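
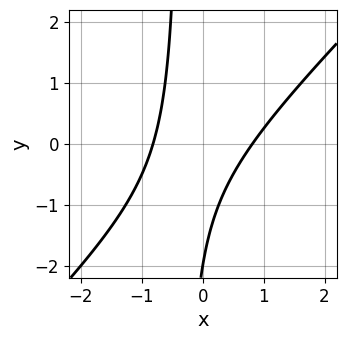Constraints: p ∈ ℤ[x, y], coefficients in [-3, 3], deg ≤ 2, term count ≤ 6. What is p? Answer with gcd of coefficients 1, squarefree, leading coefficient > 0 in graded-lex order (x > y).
3*x^2 - 3*x*y - y - 2

1. deg p = 2.
2. Observable constraints: one y-axis crossing is at y = -2.
3. Fitting integer coefficients to these (and the overall shape) gives p.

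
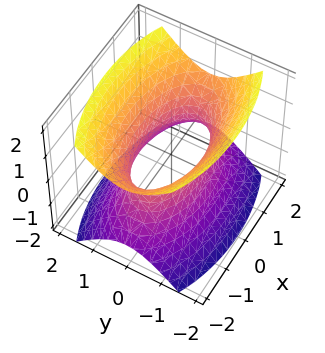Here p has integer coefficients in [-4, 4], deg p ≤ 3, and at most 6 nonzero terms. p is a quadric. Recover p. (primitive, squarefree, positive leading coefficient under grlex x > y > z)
First, degree: an hourglass — one-sheet hyperboloid; a quadric, so deg p = 2.
Then, symmetries: the z ↦ −z reflection is a symmetry, so z appears only in even powers; mirror symmetry y ↦ −y ⇒ only even powers of y; mirror symmetry x ↦ −x ⇒ only even powers of x.
Next, reading off the gridlines: the surface avoids every integer z-axis point in the box.
Finally, together with the visible shape, these determine p as stated.

x^2 + 3*y^2 - 2*z^2 - 2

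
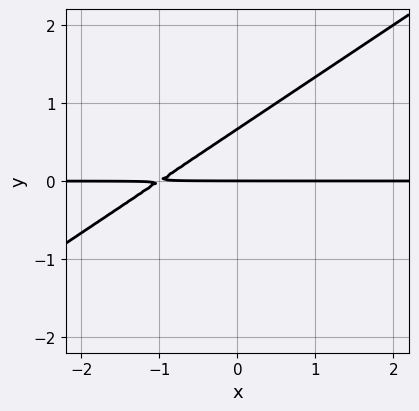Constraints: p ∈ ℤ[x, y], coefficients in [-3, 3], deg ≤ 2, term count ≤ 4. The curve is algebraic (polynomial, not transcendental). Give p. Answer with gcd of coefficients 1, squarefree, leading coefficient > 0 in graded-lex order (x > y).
2*x*y - 3*y^2 + 2*y

1. Degree: the shape is more complex than any degree-1 curve, so deg p = 2.
2. Checking where it meets the axes: it meets the y-axis at y = 0 (among the integer gridlines); every point of the x-axis in the box is on the curve.
3. Fitting integer coefficients to these (and the overall shape) gives p.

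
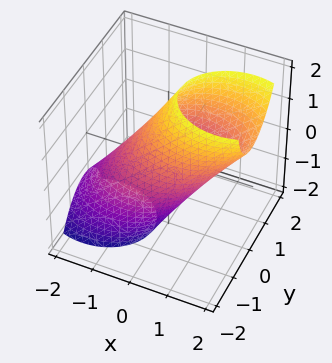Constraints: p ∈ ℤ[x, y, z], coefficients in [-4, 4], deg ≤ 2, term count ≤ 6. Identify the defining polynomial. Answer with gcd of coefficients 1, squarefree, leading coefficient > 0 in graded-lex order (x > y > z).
First, the degree is 2 — the shape is more complex than any degree-1 surface.
Then, against the integer gridlines: the y-axis gridline crossings are at y ∈ {-1, 1}.
Finally, assembling these constraints gives the stated polynomial.

2*x^2 - 3*x*z + 3*y^2 - y*z + z^2 - 3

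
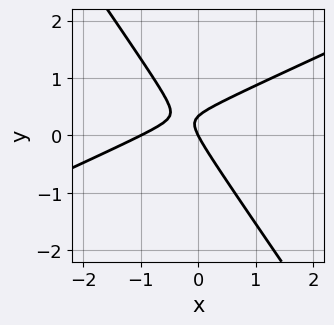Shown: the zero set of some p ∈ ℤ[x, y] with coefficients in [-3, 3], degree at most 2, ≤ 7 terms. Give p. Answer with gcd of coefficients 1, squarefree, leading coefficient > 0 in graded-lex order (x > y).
2*x^2 - 3*x*y - 3*y^2 + 2*x + y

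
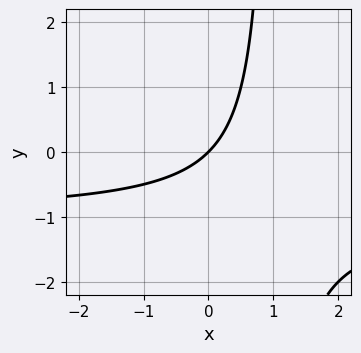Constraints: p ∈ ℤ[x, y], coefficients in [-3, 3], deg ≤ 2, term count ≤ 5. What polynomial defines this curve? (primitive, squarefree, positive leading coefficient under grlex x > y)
First, the degree is 2 — the shape is more complex than any degree-1 curve.
Then, reading off the gridlines: one y-axis crossing is at y = 0; it meets the x-axis at x = 0 (among the integer gridlines).
Finally, matching integer coefficients to the picture gives p.

x*y + x - y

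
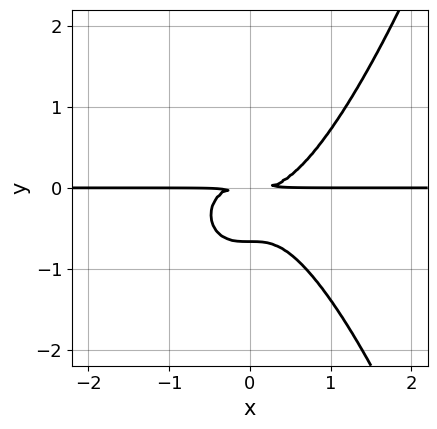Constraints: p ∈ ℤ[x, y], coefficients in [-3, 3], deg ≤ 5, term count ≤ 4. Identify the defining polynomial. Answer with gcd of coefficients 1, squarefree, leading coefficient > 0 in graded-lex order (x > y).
3*x^3*y - 3*y^3 - 2*y^2

1. Degree: the shape is more complex than any degree-3 curve, so deg p = 4.
2. Observable constraints: the visible x-axis segment lies entirely on the curve.
3. Matching integer coefficients to the picture gives p.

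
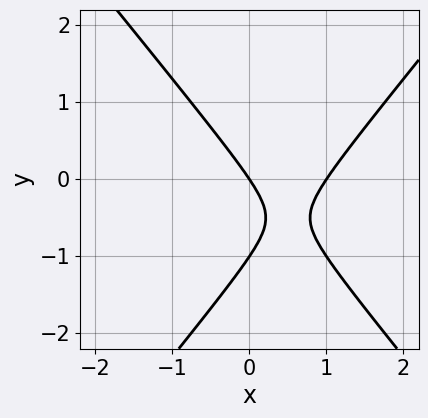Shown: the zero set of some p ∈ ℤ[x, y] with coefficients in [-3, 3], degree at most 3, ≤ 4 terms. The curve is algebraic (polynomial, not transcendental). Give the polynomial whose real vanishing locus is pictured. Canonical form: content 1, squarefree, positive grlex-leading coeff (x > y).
3*x^2 - 2*y^2 - 3*x - 2*y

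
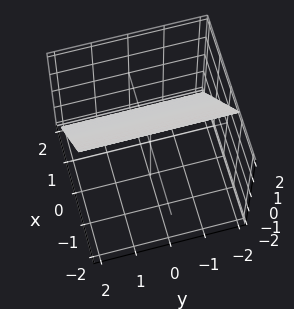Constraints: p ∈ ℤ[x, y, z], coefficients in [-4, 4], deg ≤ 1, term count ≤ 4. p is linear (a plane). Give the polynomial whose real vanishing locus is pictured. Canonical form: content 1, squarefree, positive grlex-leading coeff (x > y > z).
deg p = 1. Every cross-section is a straight line — this is a plane.
From the axis intercepts and sections: the surface avoids every integer y-axis point in the box; it meets the z-axis at z = 1 (among the integer gridlines).
Assembling these constraints gives the stated polynomial.

3*x + 2*z - 2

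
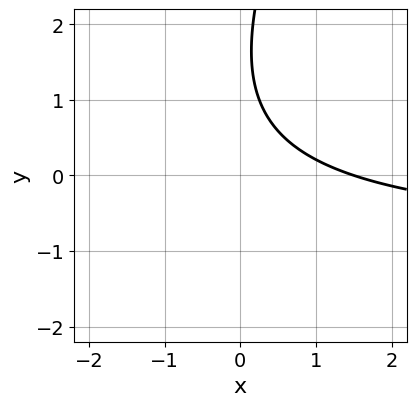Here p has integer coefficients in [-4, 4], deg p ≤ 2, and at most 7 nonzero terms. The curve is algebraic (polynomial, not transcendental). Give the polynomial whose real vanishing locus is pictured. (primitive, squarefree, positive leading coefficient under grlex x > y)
2*x*y - y^2 + 2*x + 3*y - 3

First, deg p = 2. No degree-1 curve has this shape.
Next, checking where it meets the axes: no y-intercept at any integer in the box.
Finally, putting this together gives p.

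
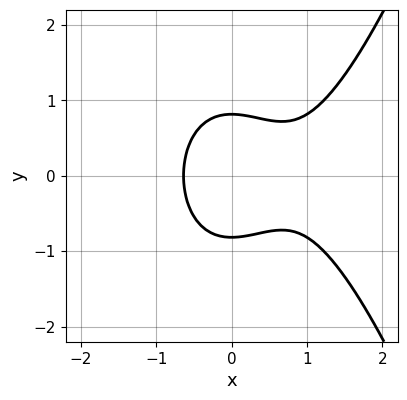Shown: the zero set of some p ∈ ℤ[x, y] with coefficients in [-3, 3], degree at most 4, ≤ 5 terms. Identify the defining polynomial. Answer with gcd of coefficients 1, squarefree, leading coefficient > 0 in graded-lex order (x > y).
3*x^3 - 3*x^2 - 3*y^2 + 2

(a) Degree: no degree-2 curve has this shape, so deg p = 3.
(b) Symmetries: the y ↦ −y reflection is a symmetry, so y appears only in even powers.
(c) These observations pin down the coefficients.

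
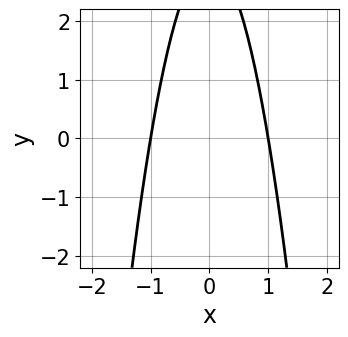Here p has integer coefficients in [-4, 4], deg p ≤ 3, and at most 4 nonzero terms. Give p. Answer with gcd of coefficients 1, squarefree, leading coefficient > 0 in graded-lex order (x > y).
3*x^2 + y - 3

(a) deg p = 2. A generic line meets the curve in up to 2 points.
(b) Symmetries: it's symmetric under x → −x, forcing even powers of x.
(c) Observable constraints: the x-axis gridline crossings are at x ∈ {-1, 1}; no y-intercept at any integer in the box.
(d) Solving for integer coefficients yields p as stated.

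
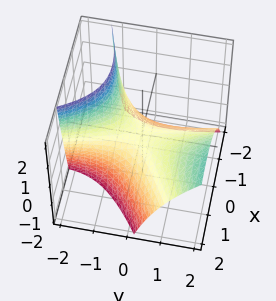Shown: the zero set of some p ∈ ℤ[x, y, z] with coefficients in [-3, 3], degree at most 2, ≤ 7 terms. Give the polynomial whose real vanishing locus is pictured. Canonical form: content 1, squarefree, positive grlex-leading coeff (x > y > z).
(a) The degree is 2 — the shape is more complex than any degree-1 surface.
(b) Reading off the gridlines: one z-axis crossing is at z = 0; it crosses the y-axis at the gridline y = 0; it meets the x-axis at x = 0 (among the integer gridlines).
(c) Fitting integer coefficients to these (and the overall shape) gives p.

2*x^2 - 3*x*y - y^2 + 2*y*z + 3*z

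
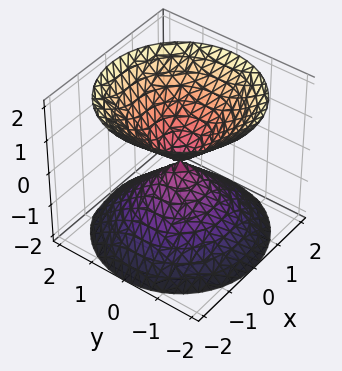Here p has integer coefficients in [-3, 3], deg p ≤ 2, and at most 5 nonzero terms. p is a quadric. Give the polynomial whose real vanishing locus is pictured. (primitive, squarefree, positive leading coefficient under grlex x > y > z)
x^2 + y^2 - z^2

1. I count 2 distinct pieces.
2. deg p = 2.
3. By symmetry, every cross-section ⟂ z is a circle, so x, y appear only via x² + y²; it's symmetric under z → −z, forcing even powers of z.
4. Observable constraints: one x-axis crossing is at x = 0; a circular section at z = 1 has radius exactly 1; it crosses the y-axis at the gridline y = 0.
5. These observations pin down the coefficients.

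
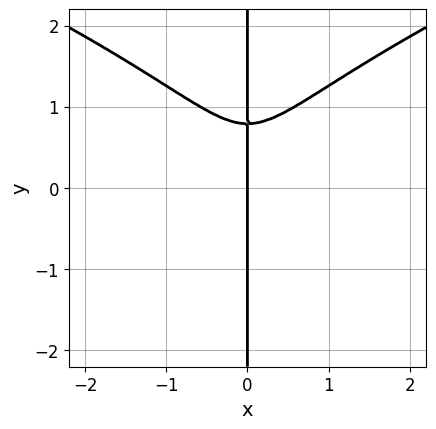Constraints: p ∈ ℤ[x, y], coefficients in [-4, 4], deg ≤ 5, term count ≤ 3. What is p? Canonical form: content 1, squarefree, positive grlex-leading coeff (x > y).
1. Degree: the shape is more complex than any degree-3 curve, so deg p = 4.
2. Checking where it meets the axes: one x-axis crossing is at x = 0; the visible y-axis segment lies entirely on the curve.
3. Assembling these constraints gives the stated polynomial.

2*x*y^3 - 3*x^3 - x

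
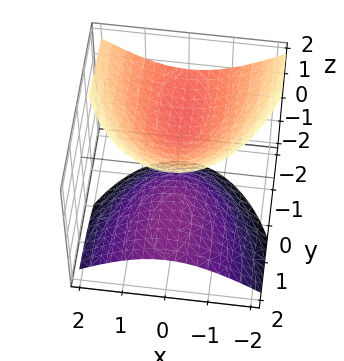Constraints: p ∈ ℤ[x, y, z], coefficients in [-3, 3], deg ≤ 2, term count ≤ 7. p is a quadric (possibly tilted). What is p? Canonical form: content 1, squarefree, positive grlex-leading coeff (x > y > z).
3*x^2 + y^2 + 3*y*z - 3*z^2 + 2

1. I count 2 distinct pieces. They look like related sheets of one shape, so recover p as a whole.
2. Degree: a generic line meets the surface in up to 2 points, so deg p = 2.
3. Observable constraints: it misses every integer gridline on the x-axis; no y-intercept at any integer in the box.
4. Fitting integer coefficients to these (and the overall shape) gives p.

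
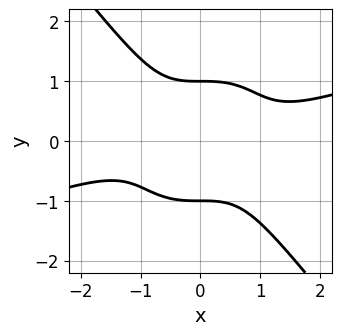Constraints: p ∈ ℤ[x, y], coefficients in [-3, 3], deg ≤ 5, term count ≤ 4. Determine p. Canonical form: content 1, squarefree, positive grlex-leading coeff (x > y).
(a) deg p = 4. The shape is more complex than any degree-3 curve.
(b) Reading off the gridlines: no x-intercept at any integer in the box; the y-axis gridline crossings are at y ∈ {-1, 1}.
(c) Together with the visible shape, these determine p as stated.

x^4 - 3*x^3*y - 2*y^4 + 2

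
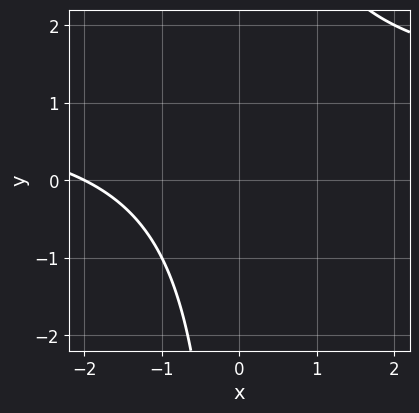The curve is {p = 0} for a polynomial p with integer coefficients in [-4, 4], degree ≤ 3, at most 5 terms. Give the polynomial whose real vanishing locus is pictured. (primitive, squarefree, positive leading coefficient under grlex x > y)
The degree is 2 — the shape is more complex than any degree-1 curve.
Reading off the gridlines: the curve avoids every integer y-axis point in the box; it crosses the x-axis at the gridline x = -2.
Solving for integer coefficients yields p as stated.

x*y - x - 2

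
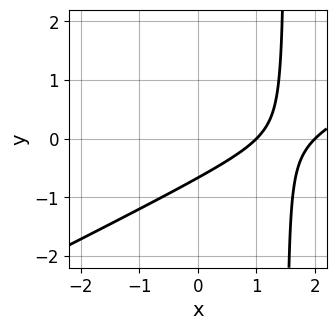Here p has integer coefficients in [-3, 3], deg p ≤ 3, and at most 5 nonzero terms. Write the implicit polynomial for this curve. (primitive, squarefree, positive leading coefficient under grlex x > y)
x^2 - 2*x*y - 3*x + 3*y + 2

Degree: a generic line meets the curve in up to 2 points, so deg p = 2.
Against the integer gridlines: among the integer gridlines, it crosses the x-axis at x ∈ {1, 2}.
These observations pin down the coefficients.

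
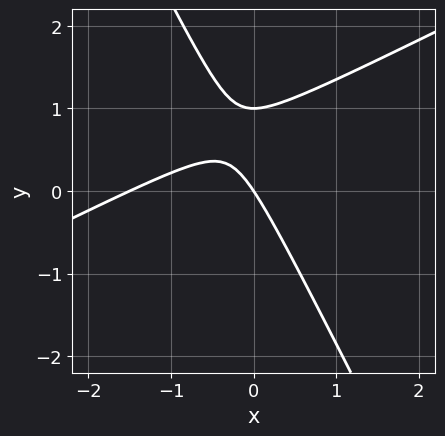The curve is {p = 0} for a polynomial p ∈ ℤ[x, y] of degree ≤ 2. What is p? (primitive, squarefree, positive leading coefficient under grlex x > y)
(a) Degree: a generic line meets the curve in up to 2 points, so deg p = 2.
(b) Reading off the gridlines: among the integer gridlines, it crosses the y-axis at y ∈ {0, 1}; it crosses the x-axis at the gridline x = 0.
(c) Assembling these constraints gives the stated polynomial.

2*x^2 - 3*x*y - 2*y^2 + 3*x + 2*y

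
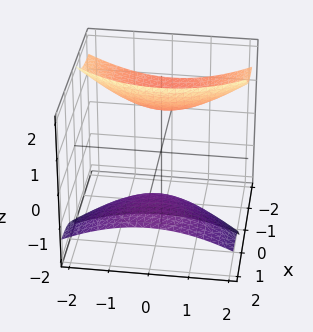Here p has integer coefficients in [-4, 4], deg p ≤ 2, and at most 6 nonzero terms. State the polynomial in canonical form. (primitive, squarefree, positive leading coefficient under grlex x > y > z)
x^2 + 3*x*z + y^2 - z^2 + 2

1. I count 2 distinct pieces.
2. Degree: no degree-1 surface has this shape, so deg p = 2.
3. Reading off the gridlines: it misses every integer gridline on the x-axis; the surface avoids every integer y-axis point in the box.
4. Fitting integer coefficients to these (and the overall shape) gives p.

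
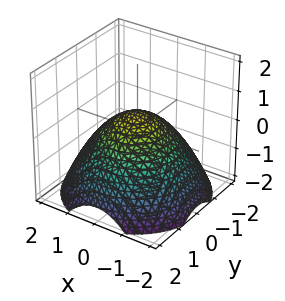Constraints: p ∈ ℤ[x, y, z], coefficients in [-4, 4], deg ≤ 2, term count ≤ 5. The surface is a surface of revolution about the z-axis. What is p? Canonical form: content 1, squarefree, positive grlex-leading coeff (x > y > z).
x^2 + y^2 + 2*z - 1

The degree is 2 — the shape is more complex than any degree-1 surface.
By symmetry, the surface is invariant under rotation about z: p = q(x² + y², z).
Reading off the gridlines: a circular section at z = 0 has radius exactly 1; the y-axis gridline crossings are at y ∈ {-1, 1}; among the integer gridlines, it crosses the x-axis at x ∈ {-1, 1}.
Solving for integer coefficients yields p as stated.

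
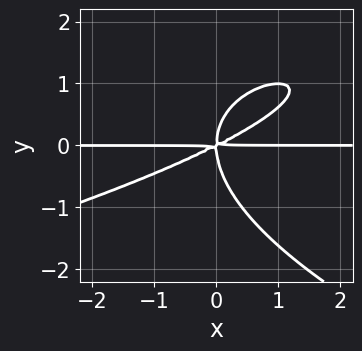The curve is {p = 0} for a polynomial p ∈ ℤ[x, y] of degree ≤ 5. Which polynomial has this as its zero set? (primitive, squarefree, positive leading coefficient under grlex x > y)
y^4 + x^2*y - 2*x*y^2

1. deg p = 4.
2. From the visible intercepts: every point of the x-axis in the box is on the curve.
3. Fitting integer coefficients to these (and the overall shape) gives p.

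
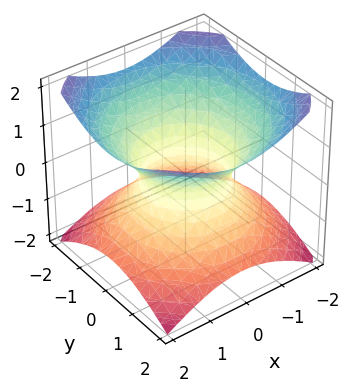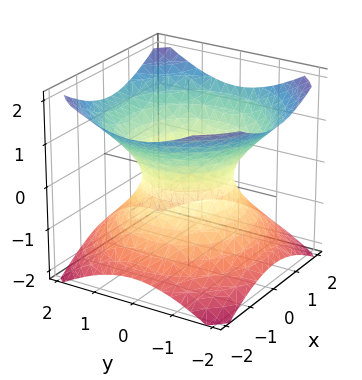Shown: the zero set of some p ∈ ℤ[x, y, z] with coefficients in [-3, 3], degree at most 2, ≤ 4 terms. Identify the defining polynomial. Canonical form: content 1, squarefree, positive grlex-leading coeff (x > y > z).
2*x^2 + 2*y^2 - 3*z^2 - 2

(a) The degree is 2 — no degree-1 surface has this shape.
(b) By symmetry, the z-axis is an axis of rotation, so x and y enter only as x² + y².
(c) Against the integer gridlines: the y-axis gridline crossings are at y ∈ {-1, 1}; a circular section at z = 0 has radius exactly 1.
(d) Fitting integer coefficients to these (and the overall shape) gives p.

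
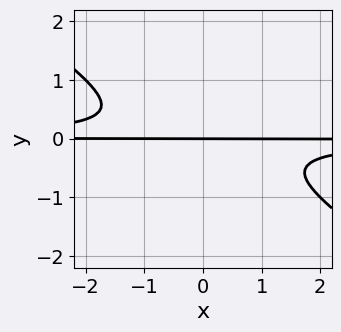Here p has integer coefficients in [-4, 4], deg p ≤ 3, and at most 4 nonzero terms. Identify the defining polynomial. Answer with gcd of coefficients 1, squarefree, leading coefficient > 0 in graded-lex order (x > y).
2*x*y^2 + 3*y^3 + y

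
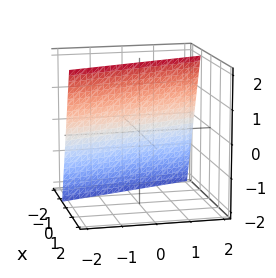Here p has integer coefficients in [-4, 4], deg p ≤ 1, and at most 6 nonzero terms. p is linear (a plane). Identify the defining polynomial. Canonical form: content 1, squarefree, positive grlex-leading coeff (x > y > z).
3*x + y - z + 2

The degree is 1 — every cross-section is a straight line — this is a plane.
From the visible intercepts: it meets the y-axis at y = -2 (among the integer gridlines); it crosses the z-axis at the gridline z = 2.
Fitting integer coefficients to these (and the overall shape) gives p.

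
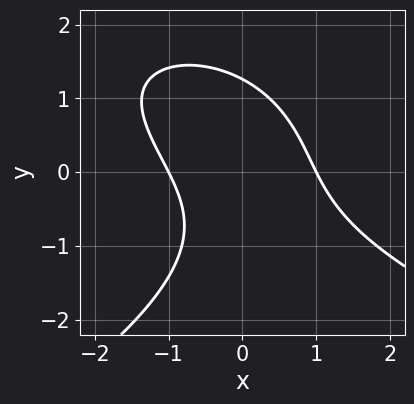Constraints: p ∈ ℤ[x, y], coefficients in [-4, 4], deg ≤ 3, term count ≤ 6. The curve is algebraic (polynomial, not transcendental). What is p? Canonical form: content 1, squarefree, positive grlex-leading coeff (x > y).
1. deg p = 3. The shape is more complex than any degree-2 curve.
2. From the axis intercepts and sections: among the integer gridlines, it crosses the x-axis at x ∈ {-1, 1}.
3. The integer polynomial consistent with all of this is the stated p.

y^3 + 2*x^2 + 2*x*y - 2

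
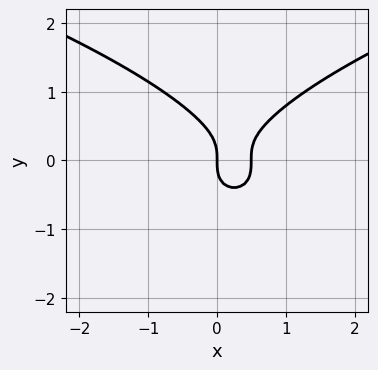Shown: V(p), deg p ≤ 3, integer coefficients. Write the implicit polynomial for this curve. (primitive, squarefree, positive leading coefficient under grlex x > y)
First, deg p = 3.
Then, from the visible intercepts: it crosses the x-axis at the gridline x = 0; it crosses the y-axis at the gridline y = 0.
Finally, the integer polynomial consistent with all of this is the stated p.

2*y^3 - 2*x^2 + x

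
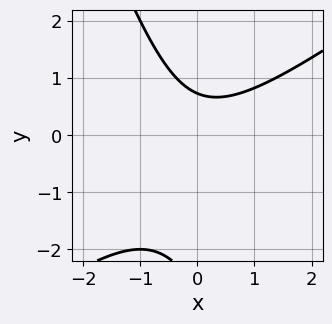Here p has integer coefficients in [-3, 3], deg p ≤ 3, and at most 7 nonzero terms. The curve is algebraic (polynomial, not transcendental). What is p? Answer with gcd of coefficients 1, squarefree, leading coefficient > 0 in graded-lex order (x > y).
2*x^2 - 2*x*y - y^2 - 2*y + 2

The degree is 2 — no degree-1 curve has this shape.
Reading off the gridlines: it misses every integer gridline on the x-axis.
The integer polynomial consistent with all of this is the stated p.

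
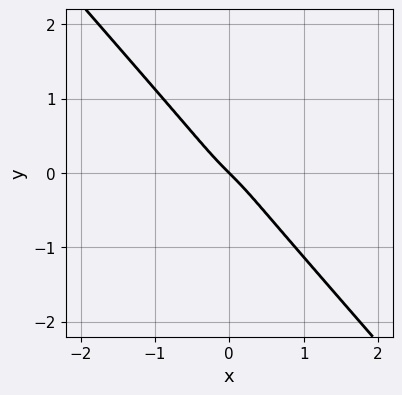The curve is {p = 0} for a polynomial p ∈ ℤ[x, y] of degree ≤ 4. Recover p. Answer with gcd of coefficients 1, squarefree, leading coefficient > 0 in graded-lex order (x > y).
3*x^3 + 2*y^3 + x + y

The degree is 3 — no degree-2 curve has this shape.
Against the integer gridlines: one x-axis crossing is at x = 0; one y-axis crossing is at y = 0.
Assembling these constraints gives the stated polynomial.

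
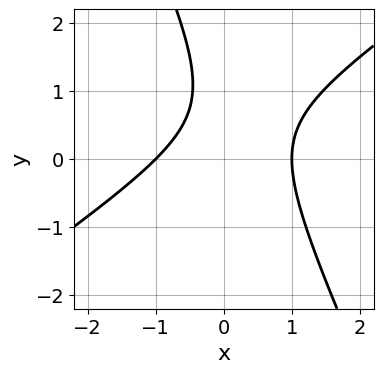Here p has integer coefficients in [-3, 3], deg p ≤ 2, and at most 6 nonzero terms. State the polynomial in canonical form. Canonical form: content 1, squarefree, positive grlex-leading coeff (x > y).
1. The degree is 2 — no degree-1 curve has this shape.
2. Reading off the gridlines: the curve avoids every integer y-axis point in the box; the x-axis gridline crossings are at x ∈ {-1, 1}.
3. These observations pin down the coefficients.

3*x^2 - 3*x*y - 2*y^2 + 3*y - 3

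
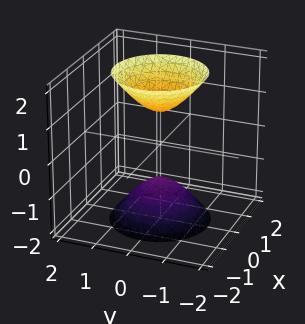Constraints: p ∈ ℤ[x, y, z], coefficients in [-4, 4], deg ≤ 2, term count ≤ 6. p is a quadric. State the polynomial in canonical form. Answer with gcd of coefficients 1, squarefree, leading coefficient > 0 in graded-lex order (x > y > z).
2*x^2 + 2*y^2 - z^2 + 1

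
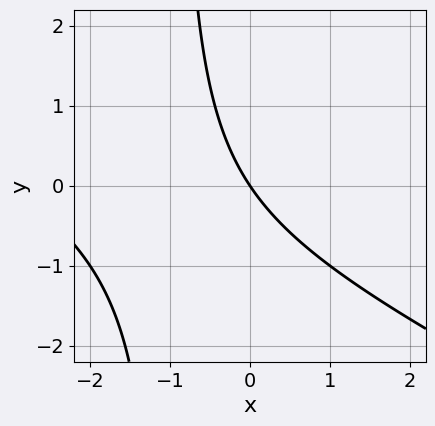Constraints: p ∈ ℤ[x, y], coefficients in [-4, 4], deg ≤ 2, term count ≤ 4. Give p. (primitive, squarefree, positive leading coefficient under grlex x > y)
x^2 + 2*x*y + 3*x + 2*y

First, degree: a generic line meets the curve in up to 2 points, so deg p = 2.
Then, reading off the gridlines: one x-axis crossing is at x = 0; one y-axis crossing is at y = 0.
Finally, these observations pin down the coefficients.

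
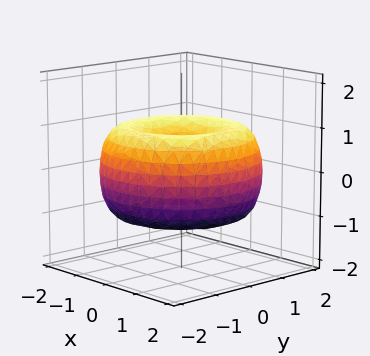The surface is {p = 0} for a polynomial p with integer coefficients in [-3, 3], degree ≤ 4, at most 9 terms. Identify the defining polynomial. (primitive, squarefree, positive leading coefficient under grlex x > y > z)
The degree is 4 — a generic line meets the surface in up to 4 points.
Symmetries: the z-axis is an axis of rotation, so x and y enter only as x² + y².
From the visible intercepts: a circular section at z = -1 has radius exactly 1.
These observations pin down the coefficients.

x^4 + 2*x^2*y^2 + y^4 - 3*x^2 - 3*y^2 + 3*z^2 - 1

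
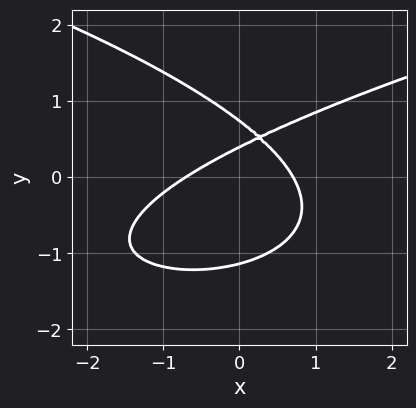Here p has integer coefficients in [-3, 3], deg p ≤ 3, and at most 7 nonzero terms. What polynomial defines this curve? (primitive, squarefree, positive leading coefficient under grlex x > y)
(a) The degree is 3 — no degree-2 curve has this shape.
(b) The integer polynomial consistent with all of this is the stated p.

3*y^3 - 2*x^2 + 2*x*y - 3*y + 1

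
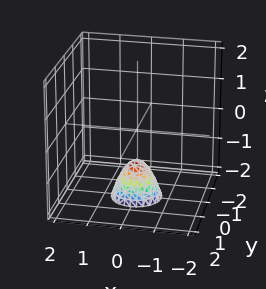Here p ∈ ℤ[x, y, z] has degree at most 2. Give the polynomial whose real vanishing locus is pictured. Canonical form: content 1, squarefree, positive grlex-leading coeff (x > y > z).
(a) Degree: a generic line meets the surface in up to 2 points, so deg p = 2.
(b) Symmetries: rotational symmetry about the z-axis ⇒ p depends on x, y only through x² + y².
(c) From the visible intercepts: it meets the z-axis at z = -1 (among the integer gridlines); no y-intercept at any integer in the box.
(d) These observations pin down the coefficients.

2*x^2 + 2*y^2 + z + 1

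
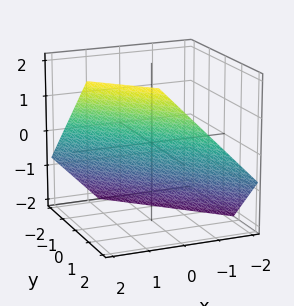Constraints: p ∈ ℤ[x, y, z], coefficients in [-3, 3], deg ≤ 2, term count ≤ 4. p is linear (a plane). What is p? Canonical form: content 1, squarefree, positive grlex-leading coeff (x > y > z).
First, degree: the surface is flat (a plane), so deg p = 1.
Finally, the integer polynomial consistent with all of this is the stated p.

3*x + 3*y - 3*z - 2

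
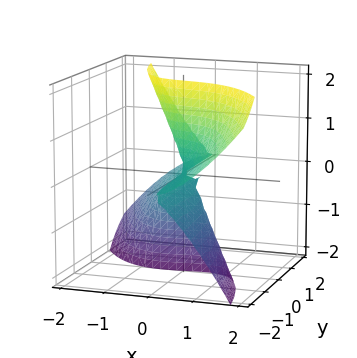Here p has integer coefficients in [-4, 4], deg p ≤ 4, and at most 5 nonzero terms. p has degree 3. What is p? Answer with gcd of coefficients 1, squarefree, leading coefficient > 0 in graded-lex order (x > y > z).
1. deg p = 3.
2. From the visible intercepts: the visible y-axis segment lies entirely on the surface; it meets the x-axis at x = 0 (among the integer gridlines).
3. The integer polynomial consistent with all of this is the stated p.

3*x^3 + 2*x*y*z + 3*y*z^2 + x*z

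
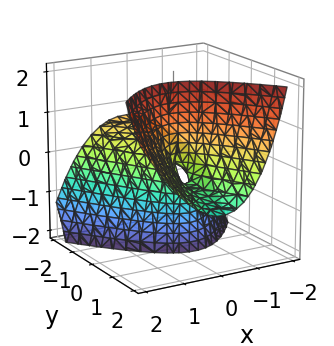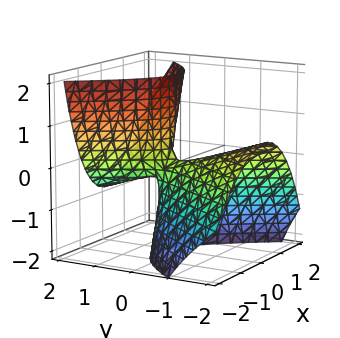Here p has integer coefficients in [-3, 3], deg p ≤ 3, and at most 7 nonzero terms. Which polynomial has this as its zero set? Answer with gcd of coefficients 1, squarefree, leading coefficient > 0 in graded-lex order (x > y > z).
3*x^2 - x*z - y^2 - 3*y*z + z

Degree: a generic line meets the surface in up to 2 points, so deg p = 2.
Against the integer gridlines: it crosses the z-axis at the gridline z = 0; it meets the y-axis at y = 0 (among the integer gridlines); it meets the x-axis at x = 0 (among the integer gridlines).
Assembling these constraints gives the stated polynomial.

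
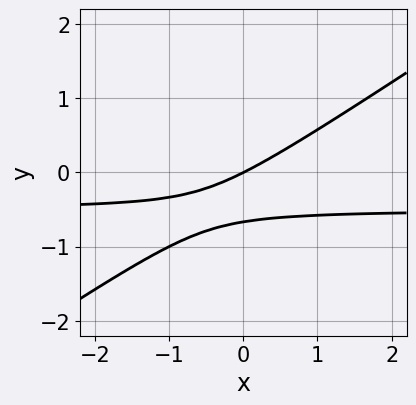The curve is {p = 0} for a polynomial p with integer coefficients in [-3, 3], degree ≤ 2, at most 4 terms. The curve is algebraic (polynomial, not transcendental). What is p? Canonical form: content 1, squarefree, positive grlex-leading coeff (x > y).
(a) Degree: the shape is more complex than any degree-1 curve, so deg p = 2.
(b) Checking where it meets the axes: one x-axis crossing is at x = 0; one y-axis crossing is at y = 0.
(c) Assembling these constraints gives the stated polynomial.

2*x*y - 3*y^2 + x - 2*y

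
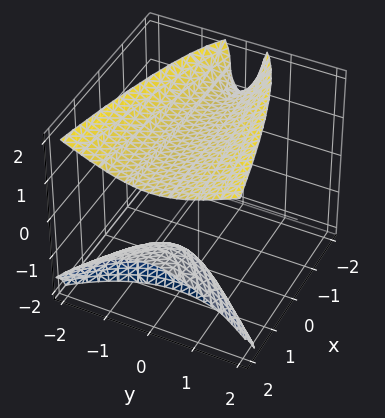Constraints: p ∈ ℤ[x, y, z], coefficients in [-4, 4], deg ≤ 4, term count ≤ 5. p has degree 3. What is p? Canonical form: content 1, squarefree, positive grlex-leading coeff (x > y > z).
1. I count 2 distinct pieces. They look like related sheets of one shape, so recover p as a whole.
2. The degree is 3 — no degree-2 surface has this shape.
3. From the visible intercepts: the surface avoids every integer y-axis point in the box; the surface avoids every integer x-axis point in the box.
4. Matching integer coefficients to the picture gives p.

2*x*z^2 + z^3 - 3*x*z - 3*y^2 - 3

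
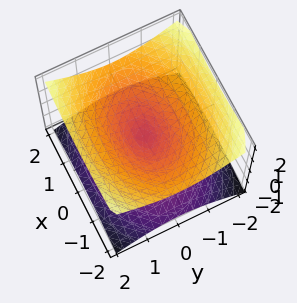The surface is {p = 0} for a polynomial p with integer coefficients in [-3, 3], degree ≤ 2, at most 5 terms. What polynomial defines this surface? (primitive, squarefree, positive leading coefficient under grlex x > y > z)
The degree is 2 — two nappes meeting at a single point; a quadric.
Symmetries: it's symmetric under x → −x, forcing even powers of x; it's symmetric under z → −z, forcing even powers of z; it's symmetric under y → −y, forcing even powers of y.
Checking where it meets the axes: it meets the x-axis at x = 0 (among the integer gridlines); one y-axis crossing is at y = 0; one z-axis crossing is at z = 0.
These observations pin down the coefficients.

x^2 + 2*y^2 - 3*z^2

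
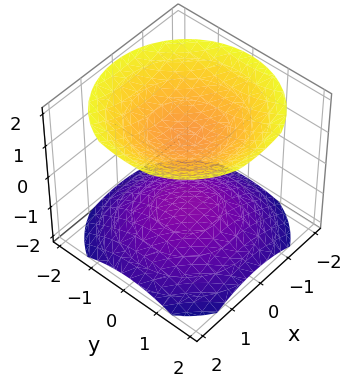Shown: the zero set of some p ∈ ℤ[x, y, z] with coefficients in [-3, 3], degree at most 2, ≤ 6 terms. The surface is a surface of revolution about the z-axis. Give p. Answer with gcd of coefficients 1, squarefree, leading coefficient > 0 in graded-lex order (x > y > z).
2*x^2 + 2*y^2 - 3*z^2 + 3

I count 2 distinct pieces.
The degree is 2 — the shape is more complex than any degree-1 surface.
Symmetries: rotational symmetry about the z-axis ⇒ p depends on x, y only through x² + y².
Against the integer gridlines: no x-intercept at any integer in the box; the z-axis gridline crossings are at z ∈ {-1, 1}; the surface avoids every integer y-axis point in the box.
These observations pin down the coefficients.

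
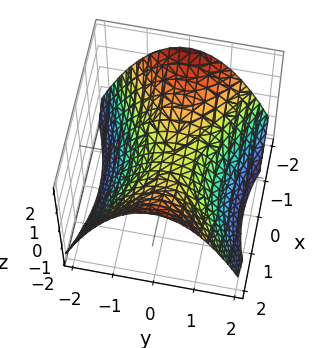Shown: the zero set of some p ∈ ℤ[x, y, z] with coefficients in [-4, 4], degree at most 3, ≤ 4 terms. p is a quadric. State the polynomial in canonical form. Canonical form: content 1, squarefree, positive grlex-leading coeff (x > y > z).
Degree: a hyperbolic paraboloid; a quadric, so deg p = 2.
Symmetries: it's symmetric under x → −x, forcing even powers of x; it's symmetric under y → −y, forcing even powers of y.
Observable constraints: it crosses the y-axis at the gridline y = 0; it meets the x-axis at x = 0 (among the integer gridlines); it meets the z-axis at z = 0 (among the integer gridlines).
Fitting integer coefficients to these (and the overall shape) gives p.

x^2 - 2*y^2 - 3*z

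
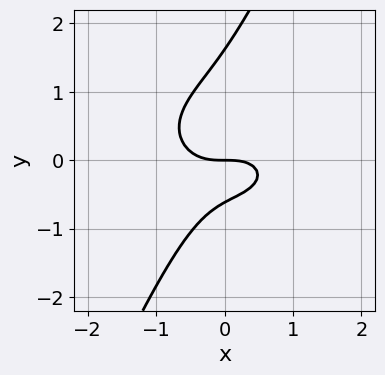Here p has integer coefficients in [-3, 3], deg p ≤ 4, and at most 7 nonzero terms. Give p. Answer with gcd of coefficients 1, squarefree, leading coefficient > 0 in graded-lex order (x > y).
(a) Degree: the shape is more complex than any degree-2 curve, so deg p = 3.
(b) From the axis intercepts and sections: it crosses the x-axis at the gridline x = 0; it meets the y-axis at y = 0 (among the integer gridlines).
(c) Matching integer coefficients to the picture gives p.

x^3 + 2*x*y^2 - y^3 + y^2 + y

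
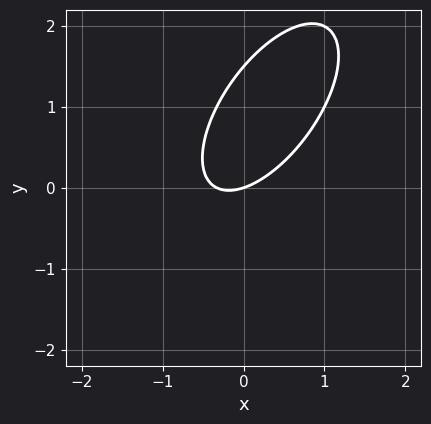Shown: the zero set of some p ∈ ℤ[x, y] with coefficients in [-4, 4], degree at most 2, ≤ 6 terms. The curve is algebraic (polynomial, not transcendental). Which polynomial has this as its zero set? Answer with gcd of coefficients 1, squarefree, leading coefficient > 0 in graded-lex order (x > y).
(a) deg p = 2. No degree-1 curve has this shape.
(b) Reading off the gridlines: it meets the y-axis at y = 0 (among the integer gridlines); it meets the x-axis at x = 0 (among the integer gridlines).
(c) Putting this together gives p.

3*x^2 - 3*x*y + 2*y^2 + x - 3*y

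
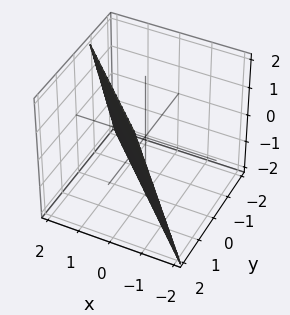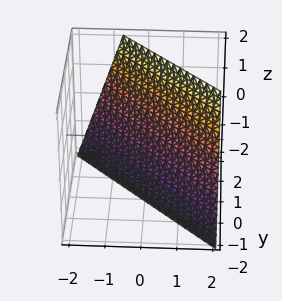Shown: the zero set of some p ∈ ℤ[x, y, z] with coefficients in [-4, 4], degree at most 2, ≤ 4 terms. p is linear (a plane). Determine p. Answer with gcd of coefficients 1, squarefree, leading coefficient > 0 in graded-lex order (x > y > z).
3*x + 3*y - z - 2

First, deg p = 1. The surface is flat (a plane).
Then, reading off the gridlines: one z-axis crossing is at z = -2.
Finally, these observations pin down the coefficients.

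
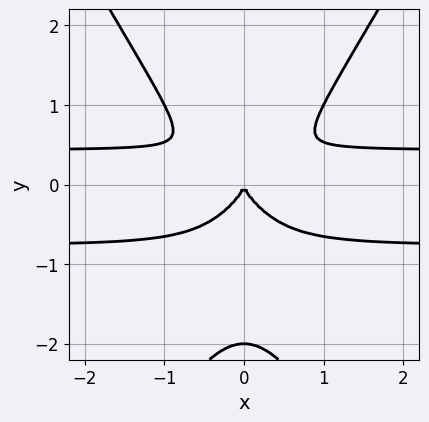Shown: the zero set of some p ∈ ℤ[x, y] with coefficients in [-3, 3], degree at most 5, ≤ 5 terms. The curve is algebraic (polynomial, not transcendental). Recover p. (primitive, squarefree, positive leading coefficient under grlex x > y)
1. The degree is 4 — the shape is more complex than any degree-3 curve.
2. Symmetries: it's symmetric under x → −x, forcing even powers of x.
3. Against the integer gridlines: the y-axis gridline crossings are at y ∈ {-2, 0}; it meets the x-axis at x = 0 (among the integer gridlines).
4. Matching integer coefficients to the picture gives p.

3*x^2*y^2 - y^4 + x^2*y - 2*y^3 - x^2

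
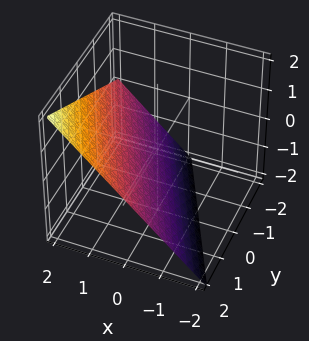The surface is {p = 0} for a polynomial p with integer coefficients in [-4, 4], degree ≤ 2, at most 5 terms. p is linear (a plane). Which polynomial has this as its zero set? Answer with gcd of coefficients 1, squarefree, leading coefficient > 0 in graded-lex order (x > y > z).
First, the degree is 1 — the surface is flat (a plane).
Then, reading off the gridlines: one z-axis crossing is at z = -1; one y-axis crossing is at y = 2; it meets the x-axis at x = 1 (among the integer gridlines).
Finally, solving for integer coefficients yields p as stated.

2*x + y - 2*z - 2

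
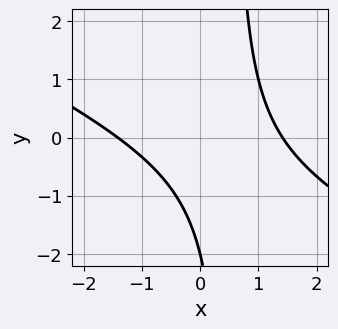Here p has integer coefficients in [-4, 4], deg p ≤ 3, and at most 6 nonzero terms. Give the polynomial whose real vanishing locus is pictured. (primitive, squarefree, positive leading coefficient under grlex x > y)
x^2 + 2*x*y - y - 2

1. deg p = 2. The shape is more complex than any degree-1 curve.
2. Reading off the gridlines: it meets the y-axis at y = -2 (among the integer gridlines).
3. Assembling these constraints gives the stated polynomial.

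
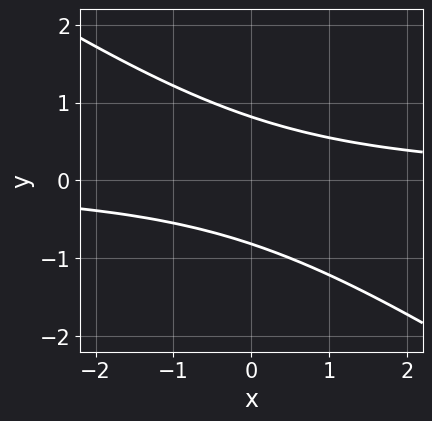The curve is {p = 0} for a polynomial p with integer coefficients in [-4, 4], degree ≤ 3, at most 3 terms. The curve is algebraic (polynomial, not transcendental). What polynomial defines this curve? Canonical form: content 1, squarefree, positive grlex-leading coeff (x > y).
2*x*y + 3*y^2 - 2

The degree is 2 — the shape is more complex than any degree-1 curve.
From the axis intercepts and sections: the curve avoids every integer x-axis point in the box.
Fitting integer coefficients to these (and the overall shape) gives p.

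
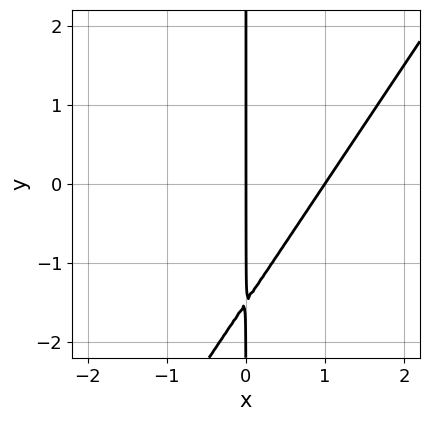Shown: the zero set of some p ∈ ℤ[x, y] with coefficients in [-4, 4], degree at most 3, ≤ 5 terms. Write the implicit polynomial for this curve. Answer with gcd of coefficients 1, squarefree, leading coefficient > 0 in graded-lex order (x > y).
1. The degree is 2 — the shape is more complex than any degree-1 curve.
2. Observable constraints: every point of the y-axis in the box is on the curve; the x-axis gridline crossings are at x ∈ {0, 1}.
3. Assembling these constraints gives the stated polynomial.

3*x^2 - 2*x*y - 3*x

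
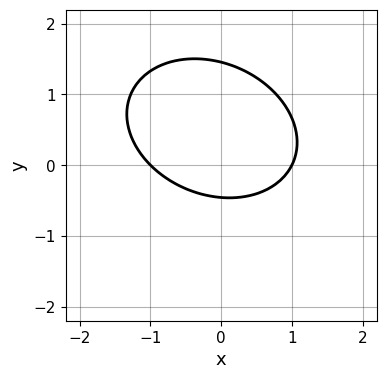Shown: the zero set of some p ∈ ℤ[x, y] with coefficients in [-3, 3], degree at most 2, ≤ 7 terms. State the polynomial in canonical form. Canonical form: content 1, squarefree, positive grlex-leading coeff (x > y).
(a) deg p = 2. No degree-1 curve has this shape.
(b) Checking where it meets the axes: the x-axis gridline crossings are at x ∈ {-1, 1}.
(c) Assembling these constraints gives the stated polynomial.

2*x^2 + x*y + 3*y^2 - 3*y - 2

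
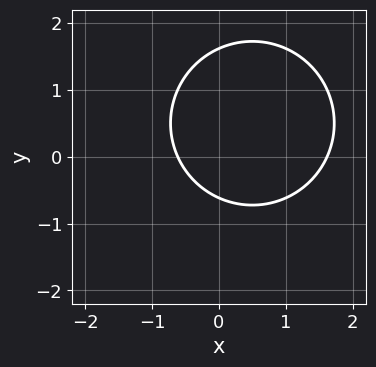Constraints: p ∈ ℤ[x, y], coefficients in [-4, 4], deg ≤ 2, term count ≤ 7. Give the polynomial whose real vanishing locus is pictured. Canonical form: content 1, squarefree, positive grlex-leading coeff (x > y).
x^2 + y^2 - x - y - 1

deg p = 2. No degree-1 curve has this shape.
Solving for integer coefficients yields p as stated.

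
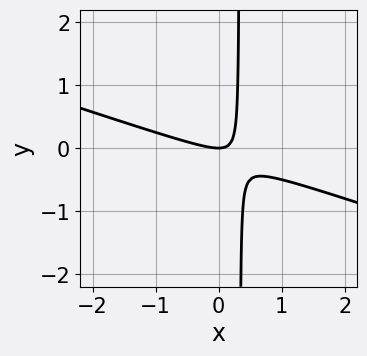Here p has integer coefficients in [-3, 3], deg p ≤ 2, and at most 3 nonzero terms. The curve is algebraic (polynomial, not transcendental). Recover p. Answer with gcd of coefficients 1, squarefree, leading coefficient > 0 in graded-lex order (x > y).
x^2 + 3*x*y - y

(a) Degree: a generic line meets the curve in up to 2 points, so deg p = 2.
(b) From the axis intercepts and sections: one x-axis crossing is at x = 0; it meets the y-axis at y = 0 (among the integer gridlines).
(c) These observations pin down the coefficients.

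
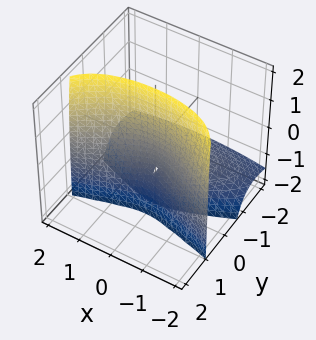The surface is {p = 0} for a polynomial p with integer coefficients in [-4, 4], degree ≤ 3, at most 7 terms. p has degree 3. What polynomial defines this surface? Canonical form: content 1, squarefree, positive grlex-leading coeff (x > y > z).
2*y^3 - 3*y^2*z - x^2 + 3*y*z + 3*y

(a) The degree is 3 — a generic line meets the surface in up to 3 points.
(b) From the visible intercepts: it meets the x-axis at x = 0 (among the integer gridlines); every point of the z-axis in the box is on the surface; one y-axis crossing is at y = 0.
(c) The integer polynomial consistent with all of this is the stated p.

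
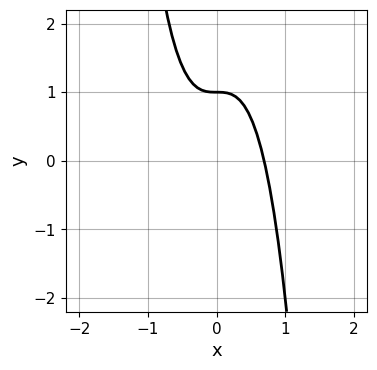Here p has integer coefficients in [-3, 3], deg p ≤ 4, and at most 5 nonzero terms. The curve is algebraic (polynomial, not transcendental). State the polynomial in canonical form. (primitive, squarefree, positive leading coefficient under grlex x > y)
First, deg p = 3.
Then, from the axis intercepts and sections: one y-axis crossing is at y = 1.
Finally, fitting integer coefficients to these (and the overall shape) gives p.

3*x^3 + y - 1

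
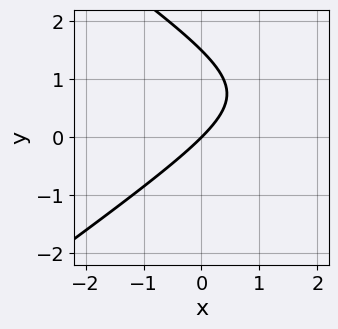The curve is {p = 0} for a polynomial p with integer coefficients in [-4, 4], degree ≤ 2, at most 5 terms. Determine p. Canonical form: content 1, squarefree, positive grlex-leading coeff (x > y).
Degree: a generic line meets the curve in up to 2 points, so deg p = 2.
From the axis intercepts and sections: it meets the y-axis at y = 0 (among the integer gridlines); it crosses the x-axis at the gridline x = 0.
These observations pin down the coefficients.

x^2 - 2*y^2 - 3*x + 3*y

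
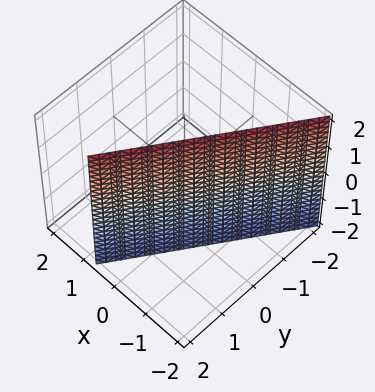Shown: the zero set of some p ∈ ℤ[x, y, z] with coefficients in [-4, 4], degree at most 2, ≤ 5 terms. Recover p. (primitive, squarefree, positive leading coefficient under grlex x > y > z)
3*x - 2*y + 2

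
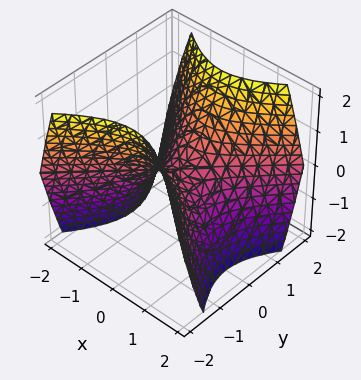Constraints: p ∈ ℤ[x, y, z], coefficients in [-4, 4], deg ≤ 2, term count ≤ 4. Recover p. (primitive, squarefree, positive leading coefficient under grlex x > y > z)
x^2 - y^2 + z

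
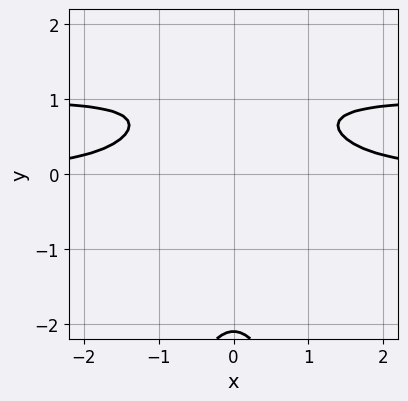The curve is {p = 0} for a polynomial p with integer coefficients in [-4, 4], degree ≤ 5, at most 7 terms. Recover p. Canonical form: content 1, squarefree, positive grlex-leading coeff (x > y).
First, deg p = 4. No degree-3 curve has this shape.
Then, symmetries: the x ↦ −x reflection is a symmetry, so x appears only in even powers.
Then, reading off the gridlines: the curve avoids every integer y-axis point in the box; no x-intercept at any integer in the box.
Finally, together with the visible shape, these determine p as stated.

3*x^2*y^2 - 3*x^2*y + y^3 - 3*y + 3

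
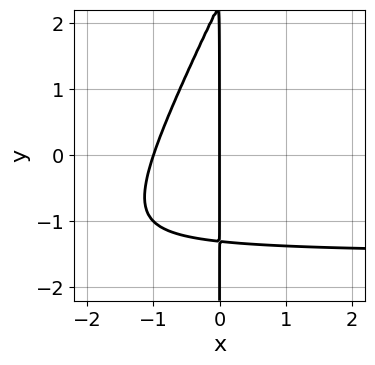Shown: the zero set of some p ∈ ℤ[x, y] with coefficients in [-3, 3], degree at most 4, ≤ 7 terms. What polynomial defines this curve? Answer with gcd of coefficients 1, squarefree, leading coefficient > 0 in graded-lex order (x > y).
(a) Degree: no degree-2 curve has this shape, so deg p = 3.
(b) Reading off the gridlines: every point of the y-axis in the box is on the curve; among the integer gridlines, it crosses the x-axis at x ∈ {-1, 0}.
(c) The integer polynomial consistent with all of this is the stated p.

2*x^2*y - x*y^2 + 3*x^2 + x*y + 3*x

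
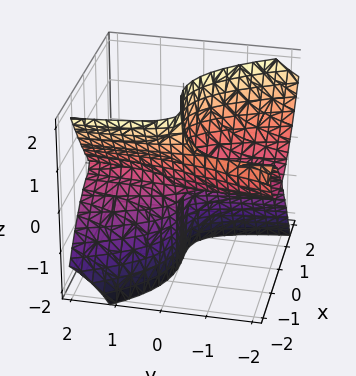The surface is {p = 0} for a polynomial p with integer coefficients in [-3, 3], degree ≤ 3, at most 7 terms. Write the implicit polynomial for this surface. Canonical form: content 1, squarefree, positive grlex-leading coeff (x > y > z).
(a) The degree is 3 — a generic line meets the surface in up to 3 points.
(b) Against the integer gridlines: every point of the y-axis in the box is on the surface; every point of the z-axis in the box is on the surface.
(c) Together with the visible shape, these determine p as stated.

3*x^3 + x^2*z + 3*x*y*z + 3*y*z^2 + 2*x^2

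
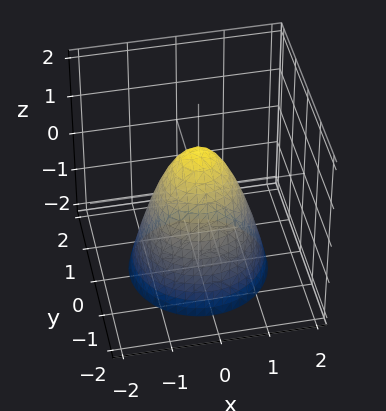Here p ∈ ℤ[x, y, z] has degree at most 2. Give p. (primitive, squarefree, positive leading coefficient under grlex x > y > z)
3*x^2 + 3*y^2 + 2*z - 2

(a) The degree is 2 — the shape is more complex than any degree-1 surface.
(b) Symmetries: rotational symmetry about the z-axis ⇒ p depends on x, y only through x² + y².
(c) From the axis intercepts and sections: a circular section at z = -1 has radius between 1 and 2; it meets the z-axis at z = 1 (among the integer gridlines).
(d) Fitting integer coefficients to these (and the overall shape) gives p.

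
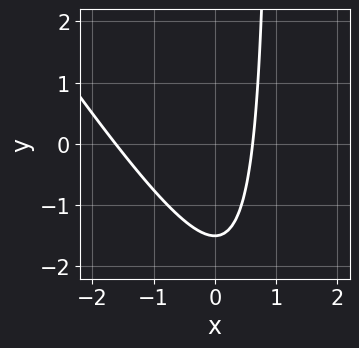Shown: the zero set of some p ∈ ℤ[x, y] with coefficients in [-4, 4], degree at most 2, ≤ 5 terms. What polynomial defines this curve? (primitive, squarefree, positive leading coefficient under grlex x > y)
3*x^2 + 2*x*y + 3*x - 2*y - 3

1. The degree is 2 — a generic line meets the curve in up to 2 points.
2. Matching integer coefficients to the picture gives p.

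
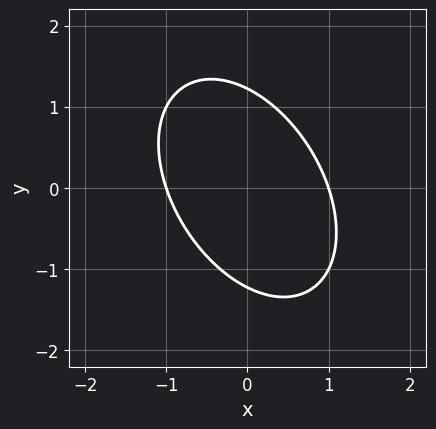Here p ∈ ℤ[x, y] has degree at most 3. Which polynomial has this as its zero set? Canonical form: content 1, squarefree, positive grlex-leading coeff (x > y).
3*x^2 + 2*x*y + 2*y^2 - 3

First, deg p = 2.
Then, from the axis intercepts and sections: the x-axis gridline crossings are at x ∈ {-1, 1}.
Finally, assembling these constraints gives the stated polynomial.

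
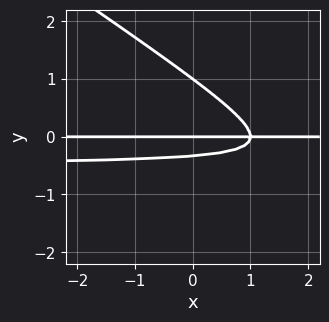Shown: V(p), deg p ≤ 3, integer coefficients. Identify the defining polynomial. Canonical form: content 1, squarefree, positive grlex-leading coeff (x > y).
1. Degree: a generic line meets the curve in up to 3 points, so deg p = 3.
2. From the axis intercepts and sections: among the integer gridlines, it crosses the y-axis at y ∈ {0, 1}; the visible x-axis segment lies entirely on the curve.
3. Fitting integer coefficients to these (and the overall shape) gives p.

2*x*y^2 + 3*y^3 + x*y - 2*y^2 - y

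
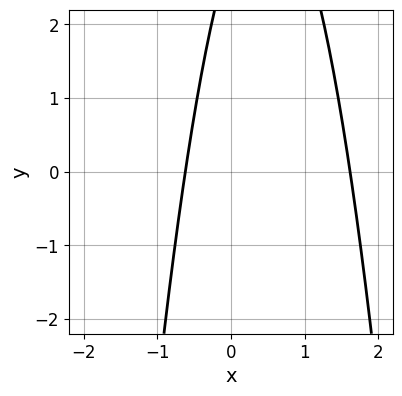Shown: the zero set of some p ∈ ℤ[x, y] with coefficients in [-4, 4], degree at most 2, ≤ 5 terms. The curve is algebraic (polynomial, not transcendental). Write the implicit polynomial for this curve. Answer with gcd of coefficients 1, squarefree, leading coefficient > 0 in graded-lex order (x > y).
First, deg p = 2. A generic line meets the curve in up to 2 points.
Then, checking where it meets the axes: it misses every integer gridline on the y-axis.
Finally, solving for integer coefficients yields p as stated.

3*x^2 - 3*x + y - 3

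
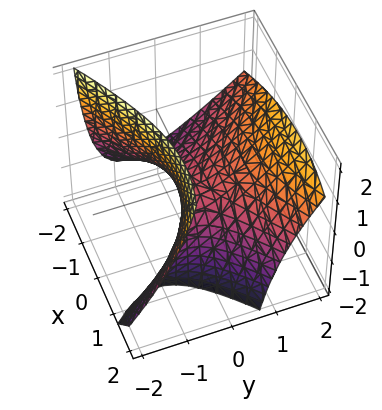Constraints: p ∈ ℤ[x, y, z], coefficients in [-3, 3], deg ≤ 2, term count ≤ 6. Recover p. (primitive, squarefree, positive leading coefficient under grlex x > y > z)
1. deg p = 2. A generic line meets the surface in up to 2 points.
2. Observable constraints: one z-axis crossing is at z = 0; one x-axis crossing is at x = 0; it crosses the y-axis at the gridline y = 0.
3. Solving for integer coefficients yields p as stated.

x^2 - x*z - 2*y^2 + 2*y*z + 2*z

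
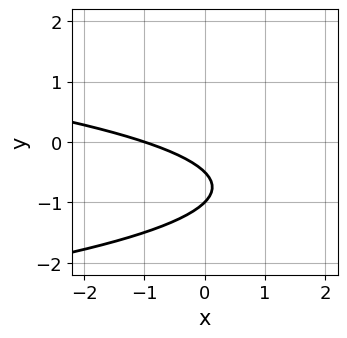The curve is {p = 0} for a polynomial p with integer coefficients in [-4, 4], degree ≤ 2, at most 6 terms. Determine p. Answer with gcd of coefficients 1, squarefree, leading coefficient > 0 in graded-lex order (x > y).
2*y^2 + x + 3*y + 1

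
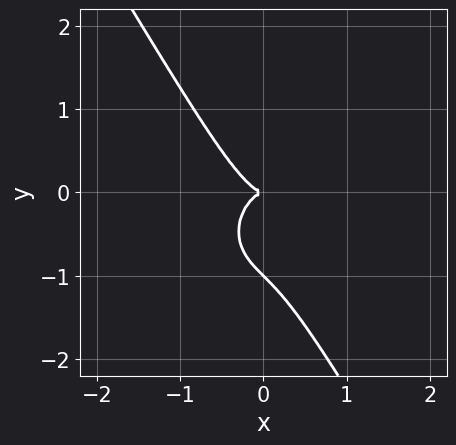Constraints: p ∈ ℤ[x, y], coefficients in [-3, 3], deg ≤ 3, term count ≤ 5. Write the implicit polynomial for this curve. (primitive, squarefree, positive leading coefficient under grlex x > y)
First, deg p = 3. A generic line meets the curve in up to 3 points.
Next, reading off the gridlines: the y-axis gridline crossings are at y ∈ {-1, 0}; it meets the x-axis at x = 0 (among the integer gridlines).
Finally, putting this together gives p.

2*x^3 + x*y^2 + y^3 + y^2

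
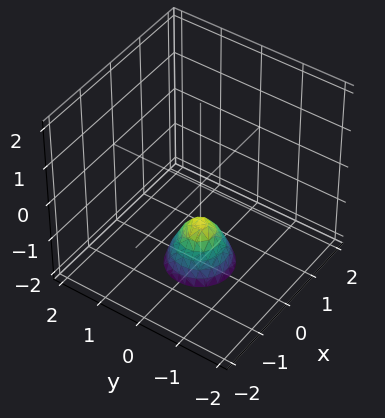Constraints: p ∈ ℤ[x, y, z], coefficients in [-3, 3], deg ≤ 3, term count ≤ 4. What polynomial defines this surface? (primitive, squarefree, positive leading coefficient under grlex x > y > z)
First, degree: no degree-1 surface has this shape, so deg p = 2.
Then, by symmetry, the surface is invariant under rotation about z: p = q(x² + y², z).
Next, reading off the gridlines: a circular section at z = -2 has radius between 0 and 1; it crosses the z-axis at the gridline z = -1.
Finally, fitting integer coefficients to these (and the overall shape) gives p.

2*x^2 + 2*y^2 + z + 1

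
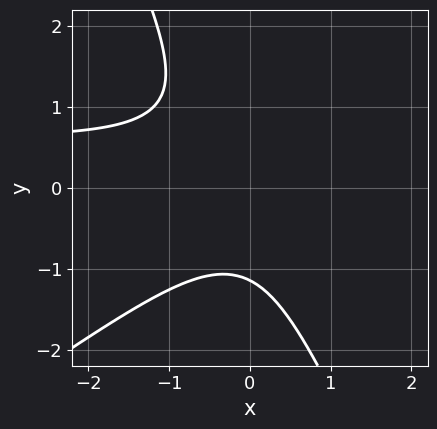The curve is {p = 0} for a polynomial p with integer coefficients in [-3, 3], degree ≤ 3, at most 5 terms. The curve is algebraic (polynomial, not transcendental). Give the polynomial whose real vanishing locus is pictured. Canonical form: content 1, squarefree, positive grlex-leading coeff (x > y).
3*x^2*y - 3*x*y^2 - 2*y^3 - 2*x^2 - 3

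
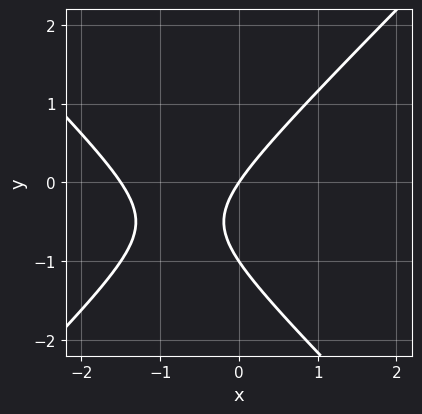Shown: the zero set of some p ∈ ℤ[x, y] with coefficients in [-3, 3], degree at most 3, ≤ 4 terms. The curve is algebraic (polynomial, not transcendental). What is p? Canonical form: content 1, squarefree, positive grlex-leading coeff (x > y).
(a) The degree is 2 — a generic line meets the curve in up to 2 points.
(b) From the visible intercepts: one x-axis crossing is at x = 0; among the integer gridlines, it crosses the y-axis at y ∈ {-1, 0}.
(c) Putting this together gives p.

2*x^2 - 2*y^2 + 3*x - 2*y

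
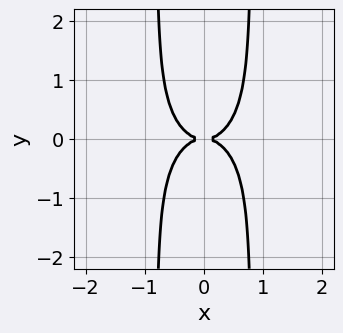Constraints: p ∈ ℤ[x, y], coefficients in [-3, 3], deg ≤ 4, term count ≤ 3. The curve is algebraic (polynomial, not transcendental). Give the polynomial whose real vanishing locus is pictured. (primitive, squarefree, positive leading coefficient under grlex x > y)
3*x^4 + 3*x^2*y^2 - 2*y^2

The degree is 4 — a generic line meets the curve in up to 4 points.
Symmetries: the x ↦ −x reflection is a symmetry, so x appears only in even powers; it's symmetric under y → −y, forcing even powers of y.
Observable constraints: it meets the y-axis at y = 0 (among the integer gridlines); it crosses the x-axis at the gridline x = 0.
The integer polynomial consistent with all of this is the stated p.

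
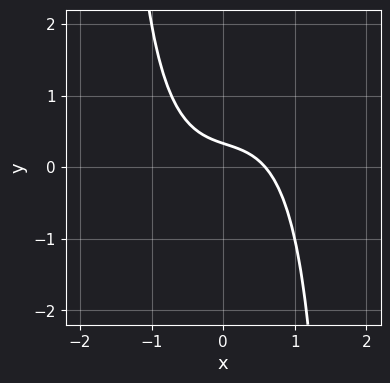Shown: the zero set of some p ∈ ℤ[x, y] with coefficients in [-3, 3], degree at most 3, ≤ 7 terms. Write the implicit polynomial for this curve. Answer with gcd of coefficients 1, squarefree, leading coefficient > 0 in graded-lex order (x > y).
2*x^3 - x^2*y + x + 3*y - 1

1. deg p = 3. No degree-2 curve has this shape.
2. Solving for integer coefficients yields p as stated.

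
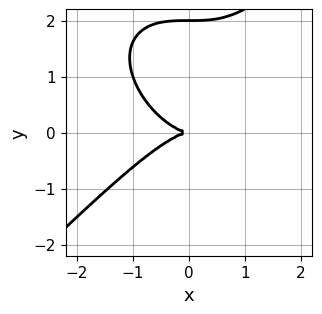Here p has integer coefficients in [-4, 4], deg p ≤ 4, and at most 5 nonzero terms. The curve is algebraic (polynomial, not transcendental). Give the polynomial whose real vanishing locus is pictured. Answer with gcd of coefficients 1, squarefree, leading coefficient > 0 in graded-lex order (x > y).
x^3 - y^3 + 2*y^2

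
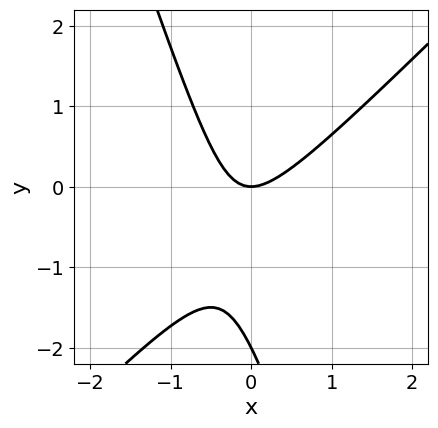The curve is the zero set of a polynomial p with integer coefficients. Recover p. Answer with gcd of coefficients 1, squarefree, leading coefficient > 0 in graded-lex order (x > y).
(a) The degree is 2 — a generic line meets the curve in up to 2 points.
(b) From the visible intercepts: among the integer gridlines, it crosses the y-axis at y ∈ {-2, 0}; it meets the x-axis at x = 0 (among the integer gridlines).
(c) Matching integer coefficients to the picture gives p.

3*x^2 - 2*x*y - y^2 - 2*y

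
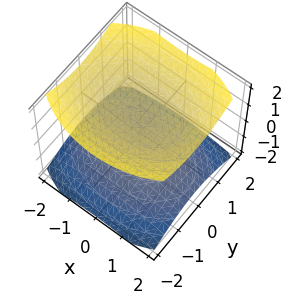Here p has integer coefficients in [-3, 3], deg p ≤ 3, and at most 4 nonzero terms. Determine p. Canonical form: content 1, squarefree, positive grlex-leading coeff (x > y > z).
x^2 + 2*y^2 - 3*z^2 + 3

1. There are 2 components.
2. Degree: two separate bowl-shaped sheets opening away from each other; a quadric, so deg p = 2.
3. Symmetries: mirror symmetry x ↦ −x ⇒ only even powers of x; it's symmetric under z → −z, forcing even powers of z; mirror symmetry y ↦ −y ⇒ only even powers of y.
4. Checking where it meets the axes: the z-axis gridline crossings are at z ∈ {-1, 1}; it misses every integer gridline on the x-axis; no y-intercept at any integer in the box.
5. Matching integer coefficients to the picture gives p.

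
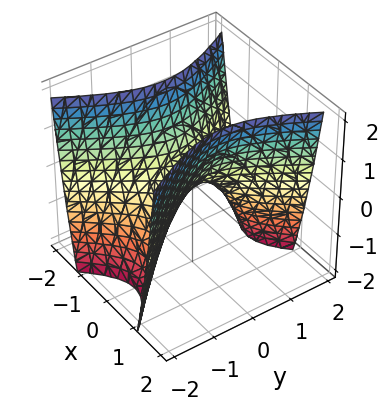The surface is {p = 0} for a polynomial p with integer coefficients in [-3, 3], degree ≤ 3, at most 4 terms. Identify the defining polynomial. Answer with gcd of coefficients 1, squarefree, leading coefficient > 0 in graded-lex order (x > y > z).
2*x^2 - y^2 - z

First, deg p = 2. A saddle surface; a quadric.
Next, symmetries: it's symmetric under y → −y, forcing even powers of y; it's symmetric under x → −x, forcing even powers of x.
Next, from the visible intercepts: one z-axis crossing is at z = 0; one x-axis crossing is at x = 0.
Finally, putting this together gives p.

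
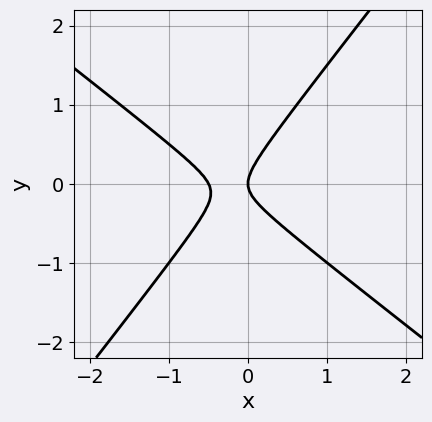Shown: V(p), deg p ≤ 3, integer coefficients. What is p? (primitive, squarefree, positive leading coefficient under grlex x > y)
deg p = 2.
Against the integer gridlines: it meets the y-axis at y = 0 (among the integer gridlines); it crosses the x-axis at the gridline x = 0.
Fitting integer coefficients to these (and the overall shape) gives p.

2*x^2 + x*y - 2*y^2 + x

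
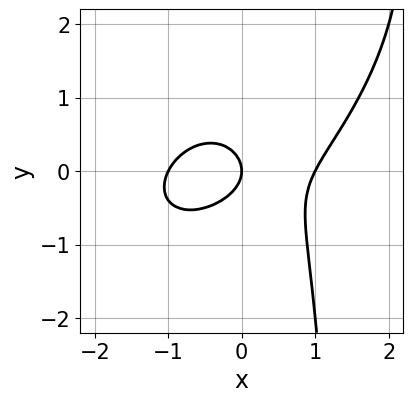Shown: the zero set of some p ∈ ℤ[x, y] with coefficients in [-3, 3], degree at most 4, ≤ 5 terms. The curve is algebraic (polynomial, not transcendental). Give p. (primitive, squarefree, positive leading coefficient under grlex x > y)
2*x^3 - 2*x^2*y + 2*x*y^2 - 3*y^2 - 2*x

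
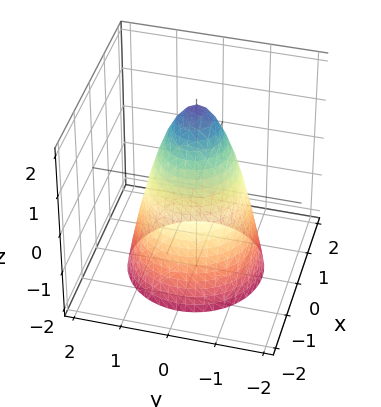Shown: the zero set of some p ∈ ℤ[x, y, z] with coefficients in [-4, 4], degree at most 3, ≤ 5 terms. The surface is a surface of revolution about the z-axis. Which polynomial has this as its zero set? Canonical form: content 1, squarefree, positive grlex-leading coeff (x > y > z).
First, the degree is 2 — no degree-1 surface has this shape.
Then, symmetries: rotational symmetry about the z-axis ⇒ p depends on x, y only through x² + y².
Then, from the visible intercepts: it crosses the z-axis at the gridline z = 2; the y-axis gridline crossings are at y ∈ {-1, 1}; the x-axis gridline crossings are at x ∈ {-1, 1}; a circular section at z = -2 has radius between 1 and 2.
Finally, fitting integer coefficients to these (and the overall shape) gives p.

2*x^2 + 2*y^2 + z - 2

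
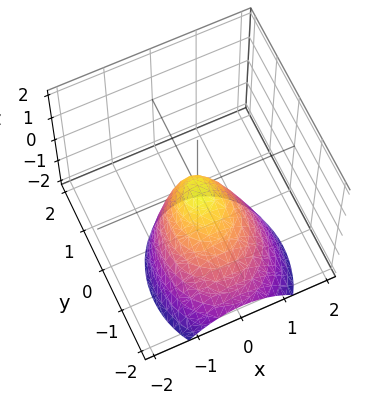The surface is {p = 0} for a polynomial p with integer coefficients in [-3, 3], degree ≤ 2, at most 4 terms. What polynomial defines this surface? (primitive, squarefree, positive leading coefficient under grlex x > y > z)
3*x^2 + 2*y^2 - 2*y*z + 2*z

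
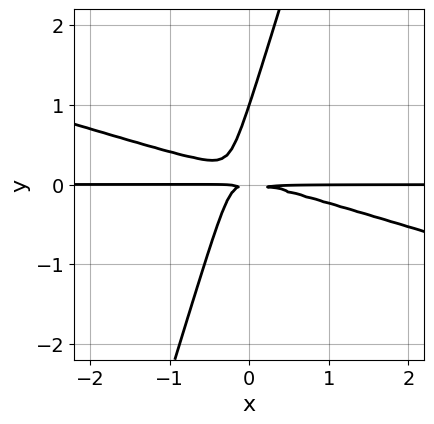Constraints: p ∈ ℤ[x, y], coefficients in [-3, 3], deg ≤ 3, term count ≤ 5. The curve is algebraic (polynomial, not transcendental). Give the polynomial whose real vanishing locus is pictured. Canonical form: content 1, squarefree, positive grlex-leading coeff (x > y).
x^2*y + 3*x*y^2 - y^3 + y^2

Degree: the shape is more complex than any degree-2 curve, so deg p = 3.
From the axis intercepts and sections: every point of the x-axis in the box is on the curve; one y-axis crossing is at y = 1.
The integer polynomial consistent with all of this is the stated p.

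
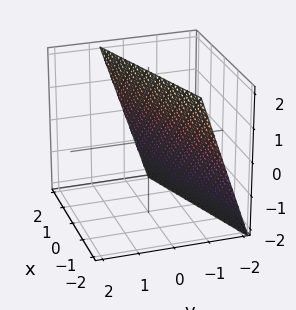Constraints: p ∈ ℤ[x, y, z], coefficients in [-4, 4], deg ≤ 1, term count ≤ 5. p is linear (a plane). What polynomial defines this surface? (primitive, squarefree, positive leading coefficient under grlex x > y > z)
1. deg p = 1. Every cross-section is a straight line — this is a plane.
2. From the axis intercepts and sections: it meets the x-axis at x = 2 (among the integer gridlines); it meets the z-axis at z = 2 (among the integer gridlines).
3. Solving for integer coefficients yields p as stated.

x - 3*y + z - 2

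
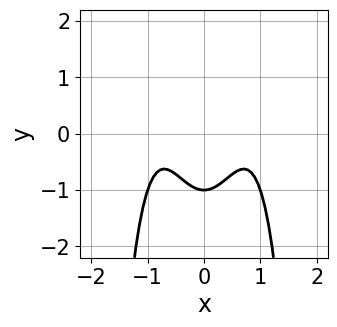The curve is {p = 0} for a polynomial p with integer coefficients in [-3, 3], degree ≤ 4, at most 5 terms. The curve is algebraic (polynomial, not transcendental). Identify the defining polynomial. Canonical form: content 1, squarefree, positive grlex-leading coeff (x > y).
3*x^4 - 3*x^2 + 2*y + 2

1. The degree is 4 — the shape is more complex than any degree-3 curve.
2. Symmetries: the x ↦ −x reflection is a symmetry, so x appears only in even powers.
3. Checking where it meets the axes: one y-axis crossing is at y = -1; no x-intercept at any integer in the box.
4. Putting this together gives p.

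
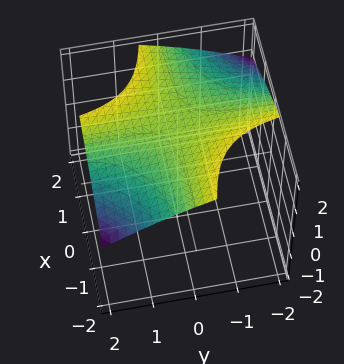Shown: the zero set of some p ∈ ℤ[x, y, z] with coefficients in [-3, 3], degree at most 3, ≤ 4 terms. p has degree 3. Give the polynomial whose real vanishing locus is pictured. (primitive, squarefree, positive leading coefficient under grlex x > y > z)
x*y*z - 2*z^3 + 3*z^2 + 3

The degree is 3 — the shape is more complex than any degree-2 surface.
From the visible intercepts: no x-intercept at any integer in the box; the surface avoids every integer y-axis point in the box.
These observations pin down the coefficients.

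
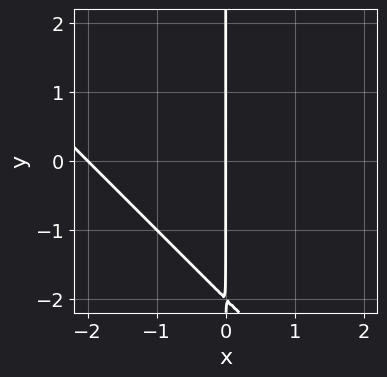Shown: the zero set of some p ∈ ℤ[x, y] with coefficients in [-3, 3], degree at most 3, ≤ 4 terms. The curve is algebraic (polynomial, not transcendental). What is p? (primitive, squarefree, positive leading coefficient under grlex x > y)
x^2 + x*y + 2*x

(a) The degree is 2 — a generic line meets the curve in up to 2 points.
(b) Observable constraints: the x-axis gridline crossings are at x ∈ {-2, 0}; the visible y-axis segment lies entirely on the curve.
(c) Matching integer coefficients to the picture gives p.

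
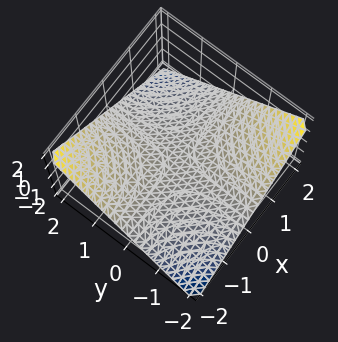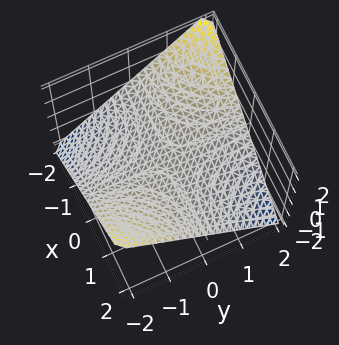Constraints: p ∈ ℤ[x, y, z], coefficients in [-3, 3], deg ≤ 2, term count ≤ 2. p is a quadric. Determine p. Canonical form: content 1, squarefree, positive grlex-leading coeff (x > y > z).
deg p = 2. A saddle surface; a quadric.
Observable constraints: every point of the x-axis in the box is on the surface; one z-axis crossing is at z = 0; every point of the y-axis in the box is on the surface.
Fitting integer coefficients to these (and the overall shape) gives p.

x*y + 2*z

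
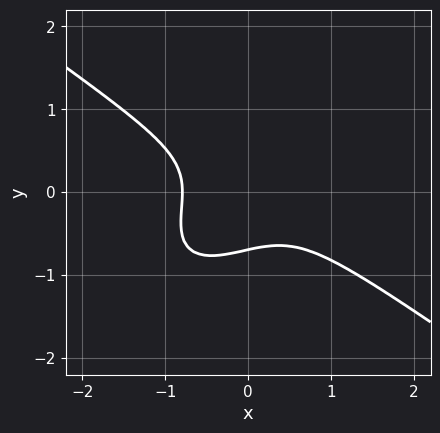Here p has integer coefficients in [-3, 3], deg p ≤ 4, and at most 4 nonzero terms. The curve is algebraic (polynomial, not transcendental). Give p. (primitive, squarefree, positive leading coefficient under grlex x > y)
Degree: a generic line meets the curve in up to 3 points, so deg p = 3.
Solving for integer coefficients yields p as stated.

2*x^3 - 2*x*y^2 + 3*y^3 + 1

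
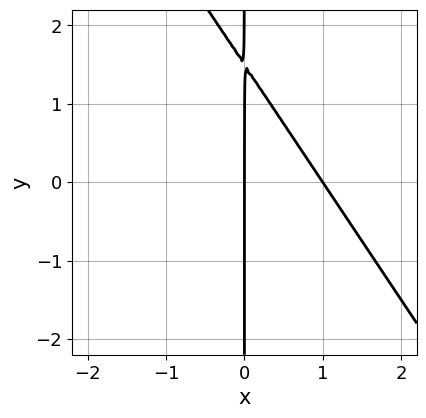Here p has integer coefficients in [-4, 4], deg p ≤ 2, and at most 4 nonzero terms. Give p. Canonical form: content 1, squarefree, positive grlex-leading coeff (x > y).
3*x^2 + 2*x*y - 3*x

First, degree: no degree-1 curve has this shape, so deg p = 2.
Then, reading off the gridlines: among the integer gridlines, it crosses the x-axis at x ∈ {0, 1}; the visible y-axis segment lies entirely on the curve.
Finally, matching integer coefficients to the picture gives p.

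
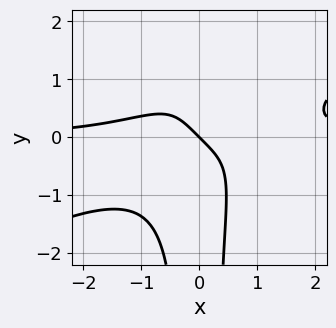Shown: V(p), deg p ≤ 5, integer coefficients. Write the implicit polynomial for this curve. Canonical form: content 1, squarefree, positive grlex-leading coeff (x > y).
1. deg p = 4. The shape is more complex than any degree-3 curve.
2. Against the integer gridlines: one x-axis crossing is at x = 0; it meets the y-axis at y = 0 (among the integer gridlines).
3. Matching integer coefficients to the picture gives p.

x^3*y - 2*x^2*y^2 - x - y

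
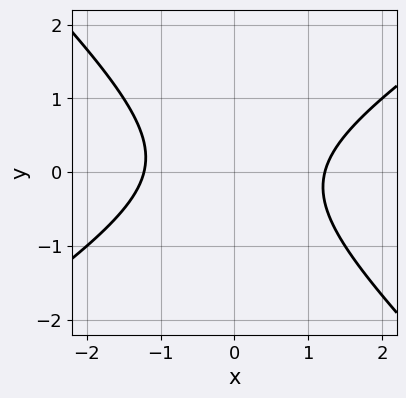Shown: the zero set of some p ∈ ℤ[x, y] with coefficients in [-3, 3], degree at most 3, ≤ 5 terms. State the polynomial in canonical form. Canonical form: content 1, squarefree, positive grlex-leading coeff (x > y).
2*x^2 - x*y - 3*y^2 - 3

(a) Degree: a generic line meets the curve in up to 2 points, so deg p = 2.
(b) Checking where it meets the axes: no y-intercept at any integer in the box.
(c) Together with the visible shape, these determine p as stated.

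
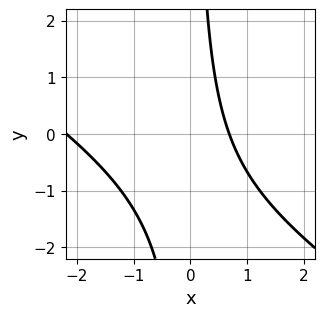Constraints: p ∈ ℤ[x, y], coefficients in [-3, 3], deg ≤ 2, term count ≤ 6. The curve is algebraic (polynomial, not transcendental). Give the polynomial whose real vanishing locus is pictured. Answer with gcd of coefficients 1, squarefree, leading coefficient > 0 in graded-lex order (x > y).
1. The degree is 2 — no degree-1 curve has this shape.
2. Reading off the gridlines: the curve avoids every integer y-axis point in the box.
3. Together with the visible shape, these determine p as stated.

2*x^2 + 3*x*y + 3*x - 3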